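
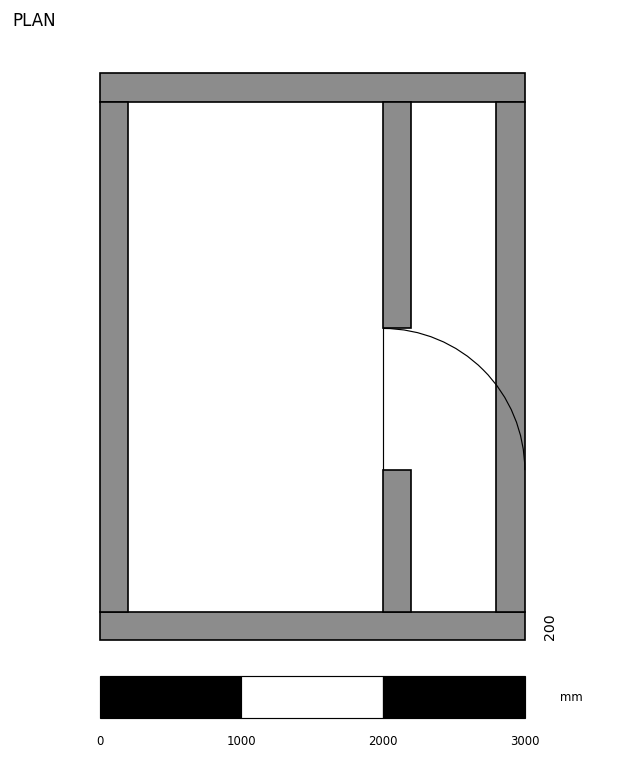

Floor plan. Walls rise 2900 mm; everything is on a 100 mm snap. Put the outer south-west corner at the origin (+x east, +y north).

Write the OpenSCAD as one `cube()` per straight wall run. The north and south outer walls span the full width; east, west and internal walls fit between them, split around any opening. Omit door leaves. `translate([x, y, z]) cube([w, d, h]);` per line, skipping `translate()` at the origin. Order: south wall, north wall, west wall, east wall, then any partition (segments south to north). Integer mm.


cube([3000, 200, 2900]);
translate([0, 3800, 0]) cube([3000, 200, 2900]);
translate([0, 200, 0]) cube([200, 3600, 2900]);
translate([2800, 200, 0]) cube([200, 3600, 2900]);
translate([2000, 200, 0]) cube([200, 1000, 2900]);
translate([2000, 2200, 0]) cube([200, 1600, 2900]);


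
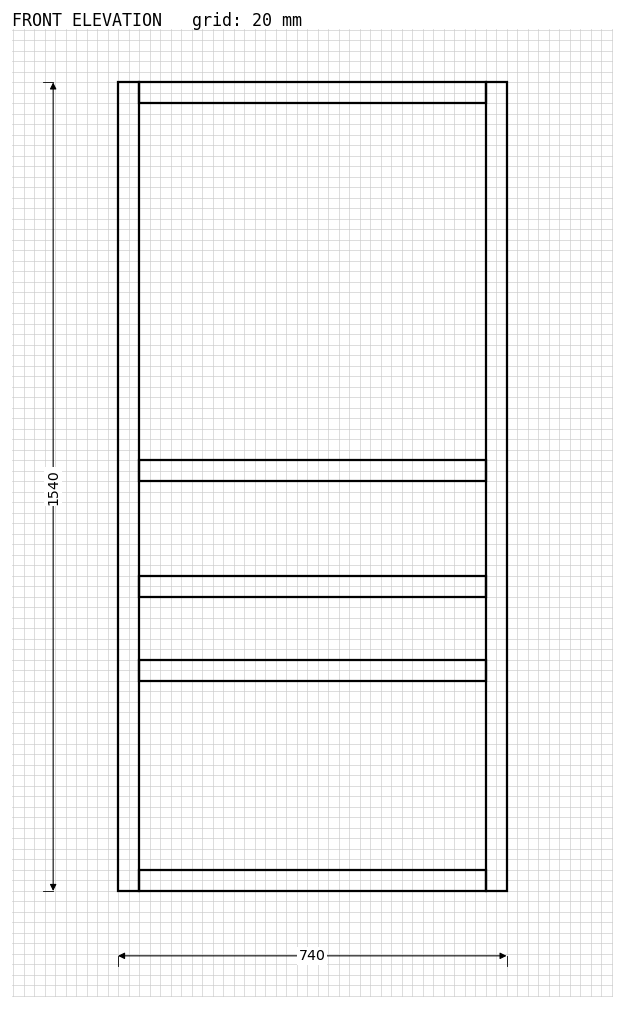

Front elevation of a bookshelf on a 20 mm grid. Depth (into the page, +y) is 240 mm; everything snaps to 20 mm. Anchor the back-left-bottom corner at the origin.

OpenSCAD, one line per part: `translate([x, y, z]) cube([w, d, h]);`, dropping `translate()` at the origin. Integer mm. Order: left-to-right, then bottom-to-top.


cube([40, 240, 1540]);
translate([40, 0, 0]) cube([660, 240, 40]);
translate([40, 0, 400]) cube([660, 240, 40]);
translate([40, 0, 560]) cube([660, 240, 40]);
translate([40, 0, 780]) cube([660, 240, 40]);
translate([40, 0, 1500]) cube([660, 240, 40]);
translate([700, 0, 0]) cube([40, 240, 1540]);


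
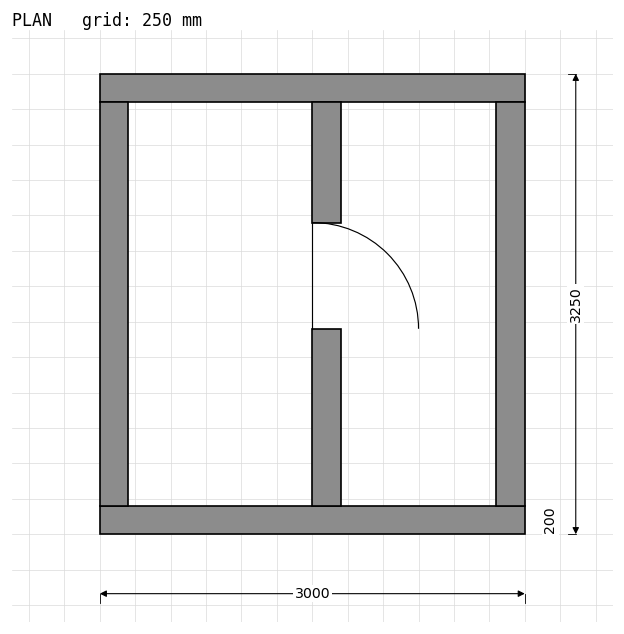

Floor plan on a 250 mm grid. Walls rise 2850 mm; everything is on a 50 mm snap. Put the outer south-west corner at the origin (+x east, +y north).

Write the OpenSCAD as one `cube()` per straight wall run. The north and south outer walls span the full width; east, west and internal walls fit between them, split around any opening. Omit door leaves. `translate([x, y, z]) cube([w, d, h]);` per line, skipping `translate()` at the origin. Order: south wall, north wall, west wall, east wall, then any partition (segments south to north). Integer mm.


cube([3000, 200, 2850]);
translate([0, 3050, 0]) cube([3000, 200, 2850]);
translate([0, 200, 0]) cube([200, 2850, 2850]);
translate([2800, 200, 0]) cube([200, 2850, 2850]);
translate([1500, 200, 0]) cube([200, 1250, 2850]);
translate([1500, 2200, 0]) cube([200, 850, 2850]);


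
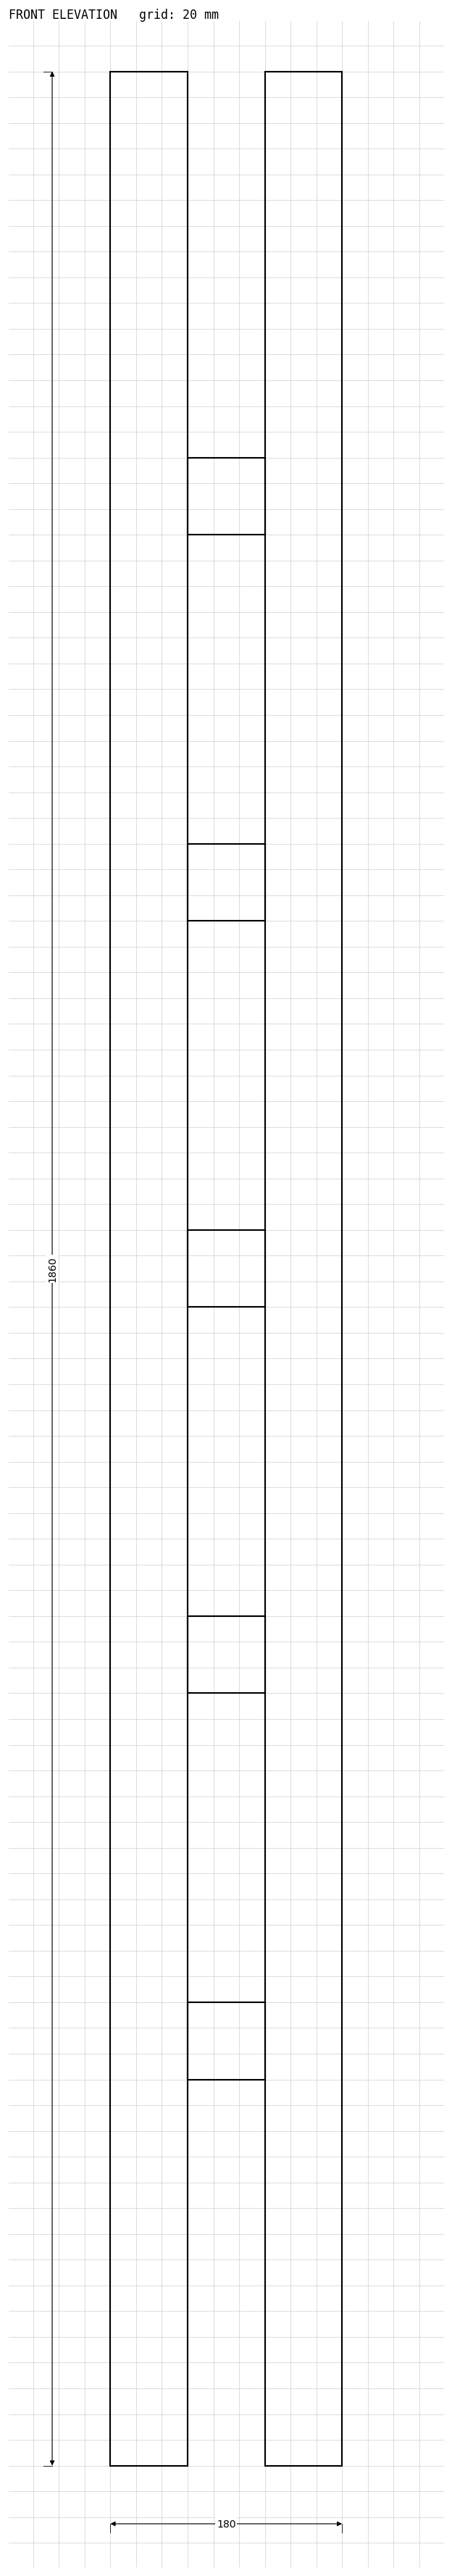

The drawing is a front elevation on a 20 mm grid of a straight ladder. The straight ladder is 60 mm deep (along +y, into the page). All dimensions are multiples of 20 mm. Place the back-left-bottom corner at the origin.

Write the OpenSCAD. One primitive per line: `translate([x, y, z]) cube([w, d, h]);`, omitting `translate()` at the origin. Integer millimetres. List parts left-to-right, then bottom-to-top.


cube([60, 60, 1860]);
translate([60, 0, 300]) cube([60, 60, 60]);
translate([60, 0, 600]) cube([60, 60, 60]);
translate([60, 0, 900]) cube([60, 60, 60]);
translate([60, 0, 1200]) cube([60, 60, 60]);
translate([60, 0, 1500]) cube([60, 60, 60]);
translate([120, 0, 0]) cube([60, 60, 1860]);


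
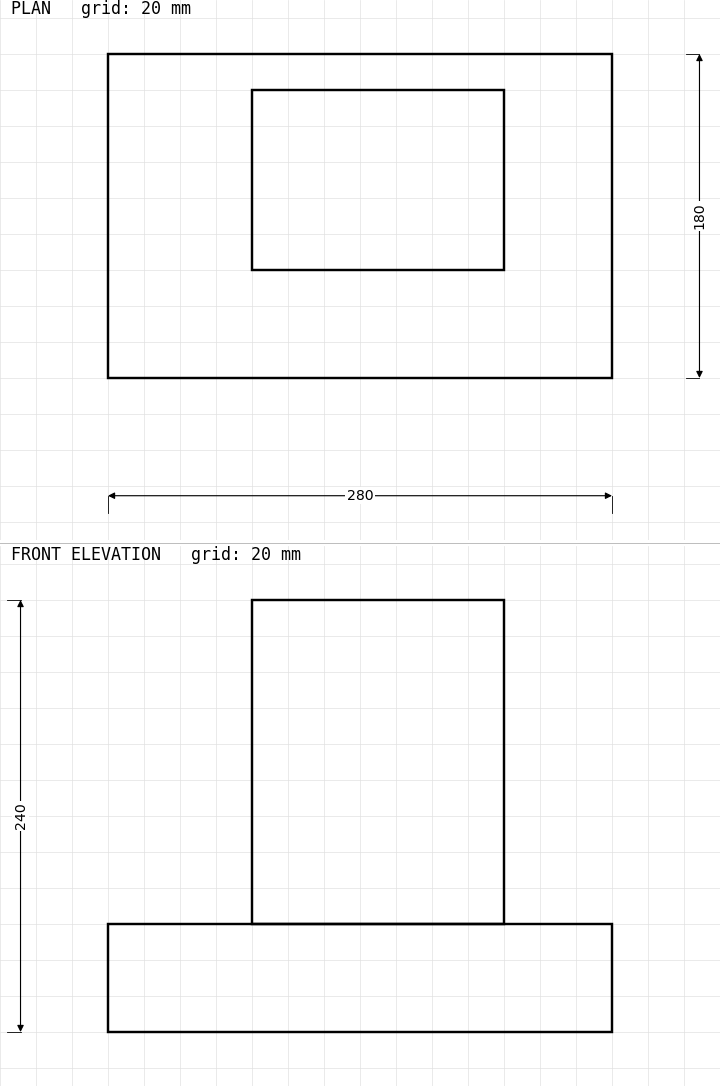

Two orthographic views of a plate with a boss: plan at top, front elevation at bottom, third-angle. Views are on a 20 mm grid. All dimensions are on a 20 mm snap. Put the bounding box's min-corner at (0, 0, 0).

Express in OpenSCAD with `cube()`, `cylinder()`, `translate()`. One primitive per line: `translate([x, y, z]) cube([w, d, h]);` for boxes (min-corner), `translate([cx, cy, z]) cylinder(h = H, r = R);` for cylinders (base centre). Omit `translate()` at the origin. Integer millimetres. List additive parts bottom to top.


cube([280, 180, 60]);
translate([80, 60, 60]) cube([140, 100, 180]);


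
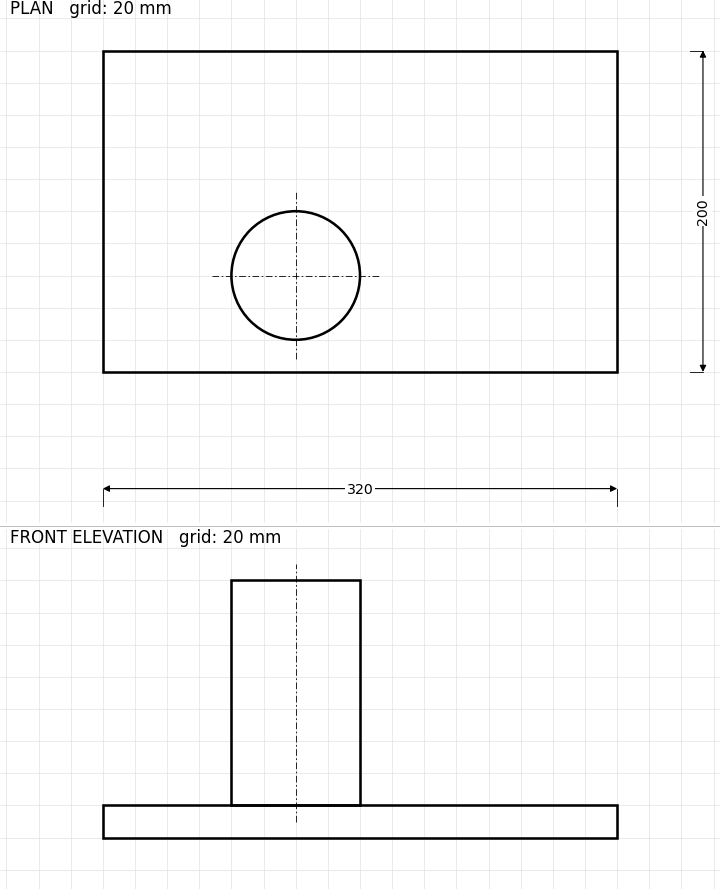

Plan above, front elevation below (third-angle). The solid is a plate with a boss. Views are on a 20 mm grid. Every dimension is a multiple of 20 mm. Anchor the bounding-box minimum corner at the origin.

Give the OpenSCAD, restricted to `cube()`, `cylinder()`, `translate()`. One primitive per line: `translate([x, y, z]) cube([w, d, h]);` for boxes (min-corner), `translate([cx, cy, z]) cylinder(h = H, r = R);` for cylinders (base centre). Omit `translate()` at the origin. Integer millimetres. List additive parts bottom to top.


cube([320, 200, 20]);
translate([120, 60, 20]) cylinder(h = 140, r = 40);


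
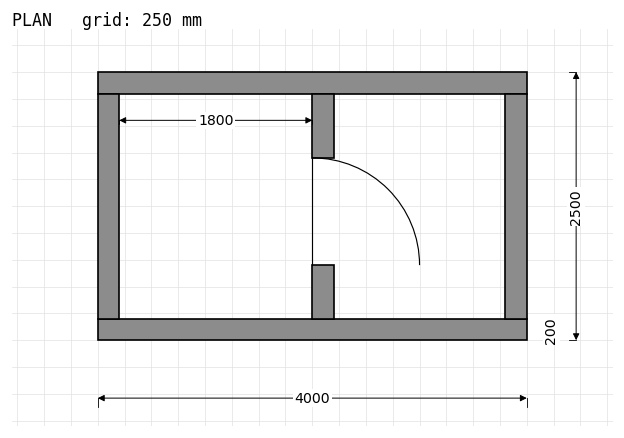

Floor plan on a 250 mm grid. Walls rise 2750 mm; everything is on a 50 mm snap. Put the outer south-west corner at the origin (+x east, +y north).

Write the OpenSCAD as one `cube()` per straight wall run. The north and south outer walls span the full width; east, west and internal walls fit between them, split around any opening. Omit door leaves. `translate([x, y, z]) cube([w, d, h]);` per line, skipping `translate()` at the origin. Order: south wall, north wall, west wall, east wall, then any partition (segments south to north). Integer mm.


cube([4000, 200, 2750]);
translate([0, 2300, 0]) cube([4000, 200, 2750]);
translate([0, 200, 0]) cube([200, 2100, 2750]);
translate([3800, 200, 0]) cube([200, 2100, 2750]);
translate([2000, 200, 0]) cube([200, 500, 2750]);
translate([2000, 1700, 0]) cube([200, 600, 2750]);


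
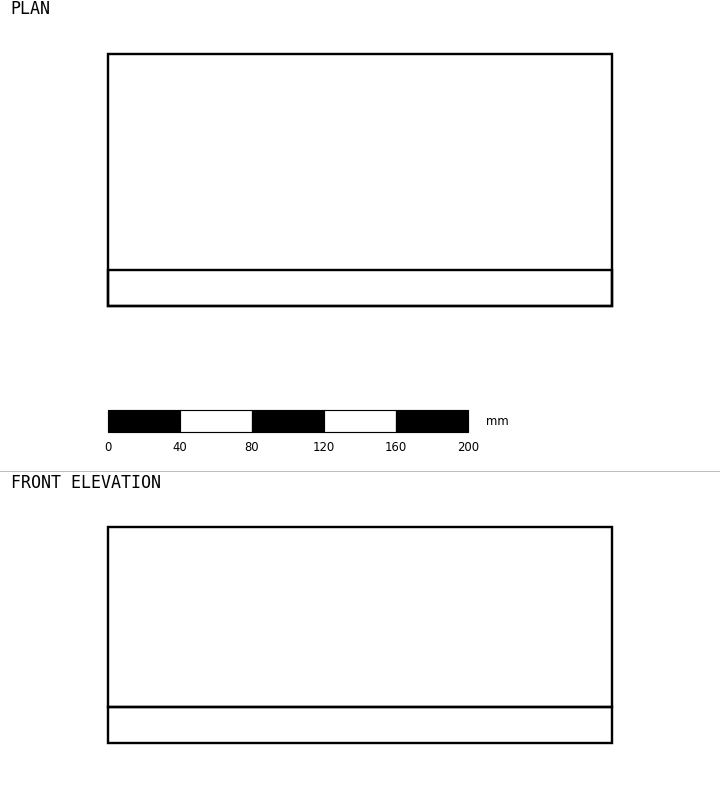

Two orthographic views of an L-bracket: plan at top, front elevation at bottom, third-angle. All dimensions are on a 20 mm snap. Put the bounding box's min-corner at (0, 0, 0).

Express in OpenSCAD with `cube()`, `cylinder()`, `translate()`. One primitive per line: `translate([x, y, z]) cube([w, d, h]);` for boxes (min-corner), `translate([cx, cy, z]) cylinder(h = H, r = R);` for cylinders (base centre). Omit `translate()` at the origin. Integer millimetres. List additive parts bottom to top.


cube([280, 140, 20]);
translate([0, 0, 20]) cube([280, 20, 100]);


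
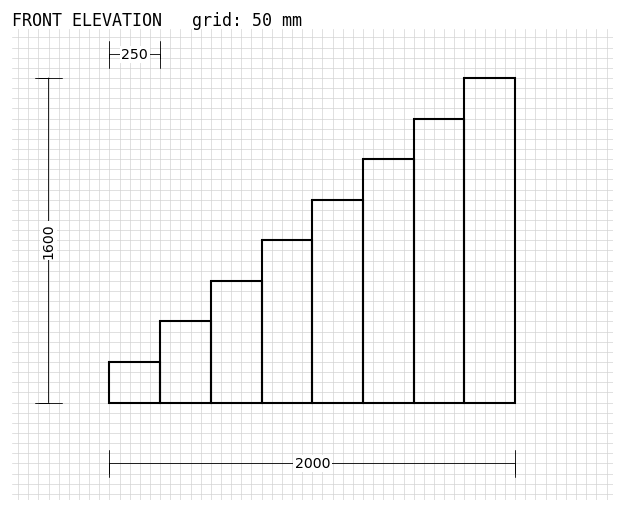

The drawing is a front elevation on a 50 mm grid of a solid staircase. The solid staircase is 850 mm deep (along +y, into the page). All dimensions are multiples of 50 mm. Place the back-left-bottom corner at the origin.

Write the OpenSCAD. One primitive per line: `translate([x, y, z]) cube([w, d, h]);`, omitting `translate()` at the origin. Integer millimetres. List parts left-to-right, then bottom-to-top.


cube([250, 850, 200]);
translate([250, 0, 0]) cube([250, 850, 400]);
translate([500, 0, 0]) cube([250, 850, 600]);
translate([750, 0, 0]) cube([250, 850, 800]);
translate([1000, 0, 0]) cube([250, 850, 1000]);
translate([1250, 0, 0]) cube([250, 850, 1200]);
translate([1500, 0, 0]) cube([250, 850, 1400]);
translate([1750, 0, 0]) cube([250, 850, 1600]);


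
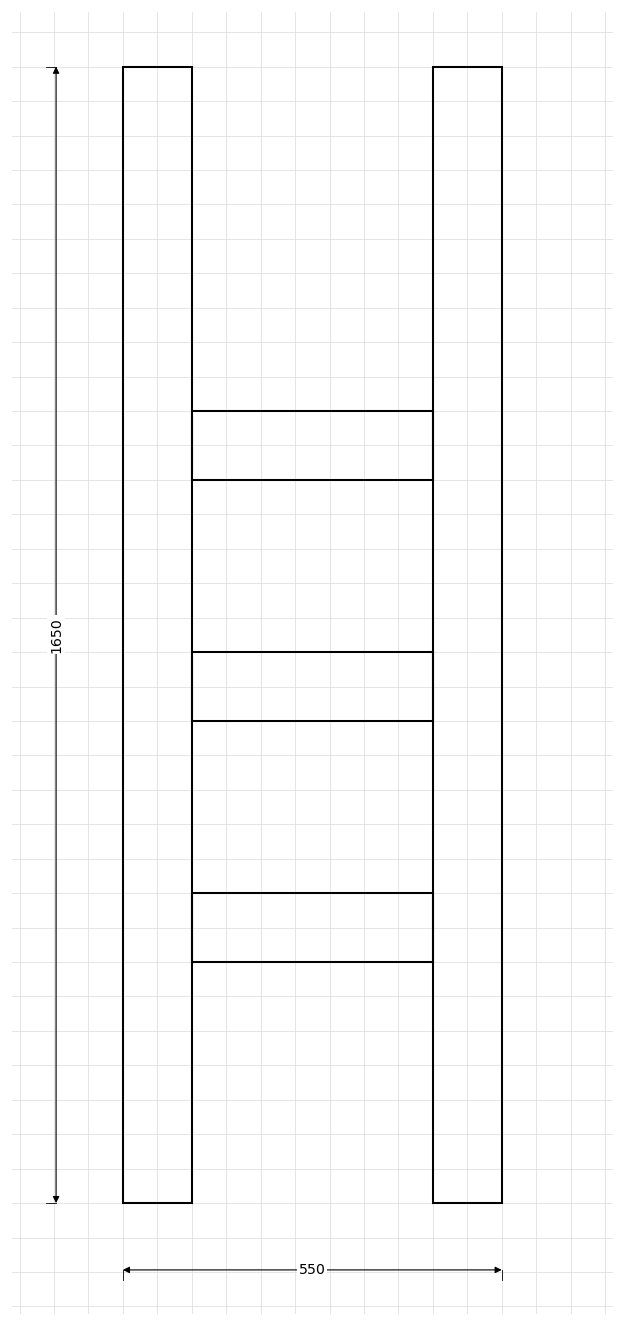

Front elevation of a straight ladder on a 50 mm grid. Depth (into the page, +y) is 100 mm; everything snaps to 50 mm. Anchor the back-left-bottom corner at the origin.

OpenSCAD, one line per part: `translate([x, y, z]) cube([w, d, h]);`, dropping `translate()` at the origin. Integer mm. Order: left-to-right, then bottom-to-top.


cube([100, 100, 1650]);
translate([100, 0, 350]) cube([350, 100, 100]);
translate([100, 0, 700]) cube([350, 100, 100]);
translate([100, 0, 1050]) cube([350, 100, 100]);
translate([450, 0, 0]) cube([100, 100, 1650]);


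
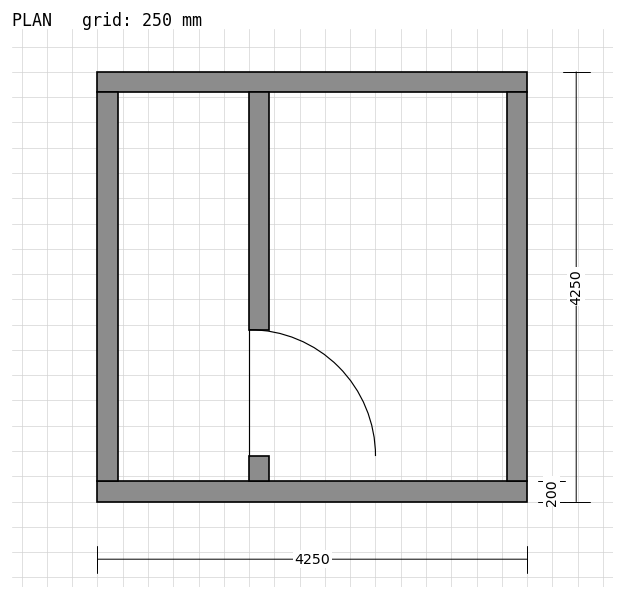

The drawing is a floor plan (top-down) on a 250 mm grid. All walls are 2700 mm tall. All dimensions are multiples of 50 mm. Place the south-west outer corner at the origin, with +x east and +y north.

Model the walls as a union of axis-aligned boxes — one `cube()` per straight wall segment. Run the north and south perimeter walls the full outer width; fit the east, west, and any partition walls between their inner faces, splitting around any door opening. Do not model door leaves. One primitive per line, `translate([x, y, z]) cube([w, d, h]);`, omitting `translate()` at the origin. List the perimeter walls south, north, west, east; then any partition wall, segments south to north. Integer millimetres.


cube([4250, 200, 2700]);
translate([0, 4050, 0]) cube([4250, 200, 2700]);
translate([0, 200, 0]) cube([200, 3850, 2700]);
translate([4050, 200, 0]) cube([200, 3850, 2700]);
translate([1500, 200, 0]) cube([200, 250, 2700]);
translate([1500, 1700, 0]) cube([200, 2350, 2700]);


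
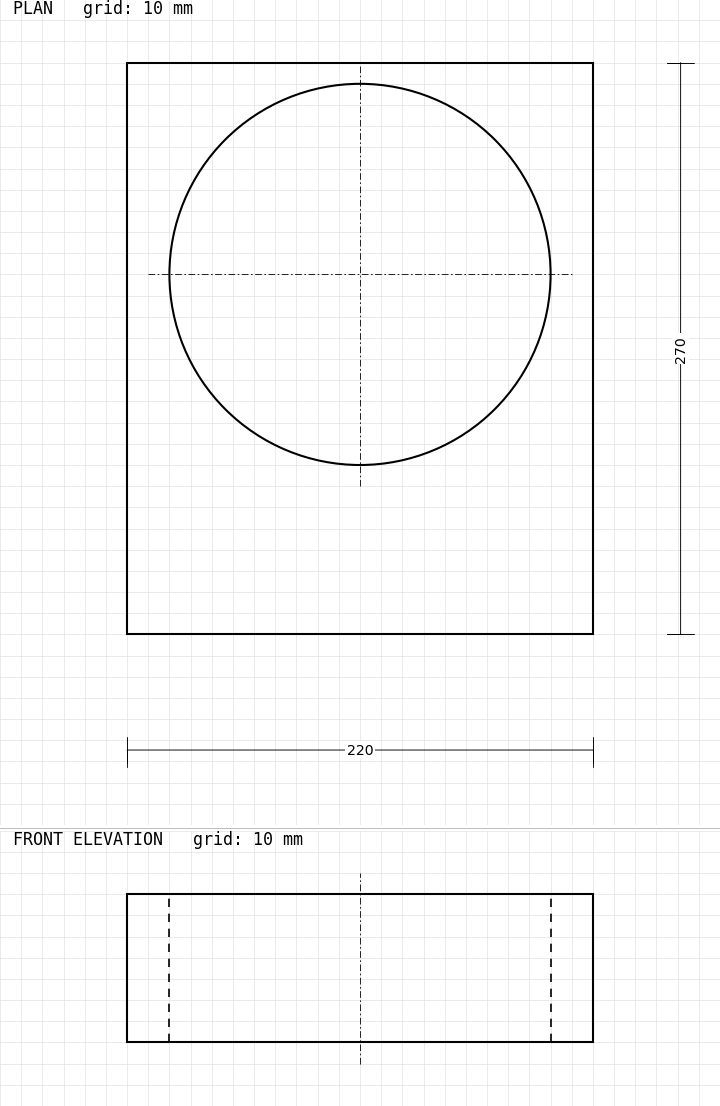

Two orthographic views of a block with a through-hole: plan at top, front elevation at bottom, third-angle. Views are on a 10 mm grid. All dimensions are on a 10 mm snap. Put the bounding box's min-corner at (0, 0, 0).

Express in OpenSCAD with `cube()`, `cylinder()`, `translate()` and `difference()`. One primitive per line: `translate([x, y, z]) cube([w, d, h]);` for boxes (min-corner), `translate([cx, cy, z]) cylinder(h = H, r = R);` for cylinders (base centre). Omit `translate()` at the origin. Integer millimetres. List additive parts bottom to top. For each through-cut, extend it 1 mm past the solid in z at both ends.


difference() {
  cube([220, 270, 70]);
  translate([110, 170, -1]) cylinder(h = 72, r = 90);
}


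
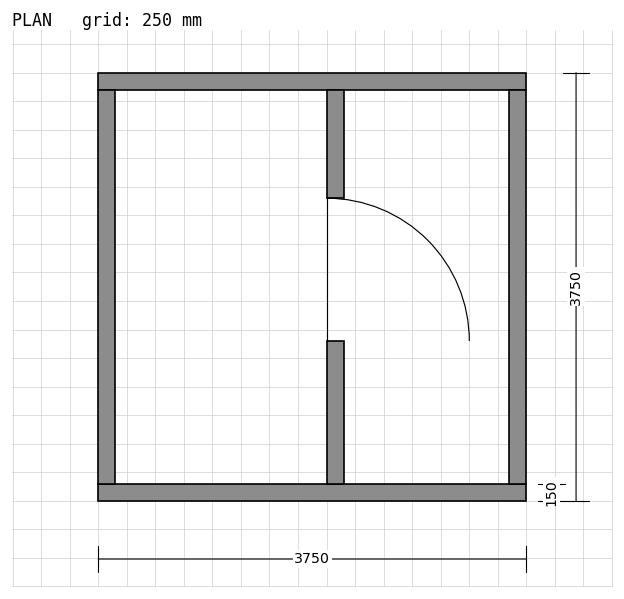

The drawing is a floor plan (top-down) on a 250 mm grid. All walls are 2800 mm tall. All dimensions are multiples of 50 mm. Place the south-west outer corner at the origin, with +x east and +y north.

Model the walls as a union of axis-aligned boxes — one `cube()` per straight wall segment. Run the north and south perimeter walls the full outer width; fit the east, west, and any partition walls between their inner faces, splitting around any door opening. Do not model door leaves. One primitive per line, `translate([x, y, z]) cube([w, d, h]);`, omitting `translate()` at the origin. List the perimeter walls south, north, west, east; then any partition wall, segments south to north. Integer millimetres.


cube([3750, 150, 2800]);
translate([0, 3600, 0]) cube([3750, 150, 2800]);
translate([0, 150, 0]) cube([150, 3450, 2800]);
translate([3600, 150, 0]) cube([150, 3450, 2800]);
translate([2000, 150, 0]) cube([150, 1250, 2800]);
translate([2000, 2650, 0]) cube([150, 950, 2800]);


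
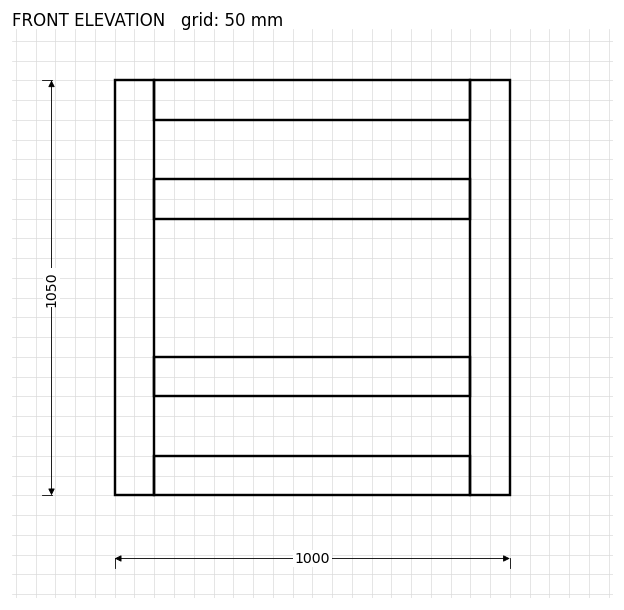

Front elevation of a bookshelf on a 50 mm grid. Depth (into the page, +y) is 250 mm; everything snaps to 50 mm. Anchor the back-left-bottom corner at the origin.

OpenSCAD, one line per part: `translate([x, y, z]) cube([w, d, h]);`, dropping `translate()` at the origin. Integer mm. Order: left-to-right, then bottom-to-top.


cube([100, 250, 1050]);
translate([100, 0, 0]) cube([800, 250, 100]);
translate([100, 0, 250]) cube([800, 250, 100]);
translate([100, 0, 700]) cube([800, 250, 100]);
translate([100, 0, 950]) cube([800, 250, 100]);
translate([900, 0, 0]) cube([100, 250, 1050]);


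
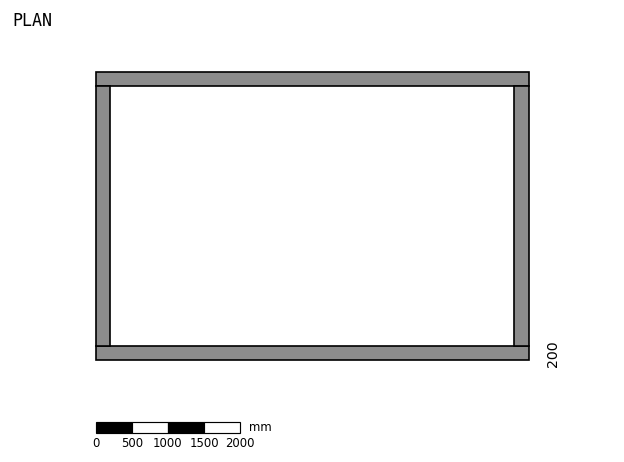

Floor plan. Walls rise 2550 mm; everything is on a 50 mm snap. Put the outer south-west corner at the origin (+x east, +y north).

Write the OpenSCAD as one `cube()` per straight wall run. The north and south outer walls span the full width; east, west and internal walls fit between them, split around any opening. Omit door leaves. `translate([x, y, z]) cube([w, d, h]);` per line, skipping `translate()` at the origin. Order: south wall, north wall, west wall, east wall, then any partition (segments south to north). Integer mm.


cube([6000, 200, 2550]);
translate([0, 3800, 0]) cube([6000, 200, 2550]);
translate([0, 200, 0]) cube([200, 3600, 2550]);
translate([5800, 200, 0]) cube([200, 3600, 2550]);


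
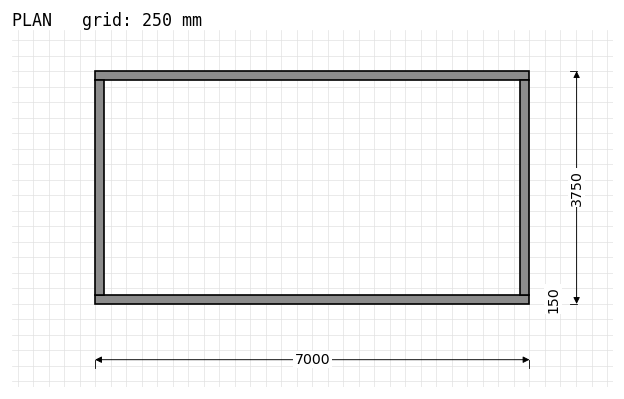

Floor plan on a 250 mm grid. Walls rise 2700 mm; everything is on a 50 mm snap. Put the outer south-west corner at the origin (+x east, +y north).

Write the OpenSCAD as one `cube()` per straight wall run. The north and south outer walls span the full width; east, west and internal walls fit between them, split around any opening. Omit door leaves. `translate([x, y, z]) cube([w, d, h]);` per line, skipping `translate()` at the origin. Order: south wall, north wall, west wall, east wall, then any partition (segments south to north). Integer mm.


cube([7000, 150, 2700]);
translate([0, 3600, 0]) cube([7000, 150, 2700]);
translate([0, 150, 0]) cube([150, 3450, 2700]);
translate([6850, 150, 0]) cube([150, 3450, 2700]);


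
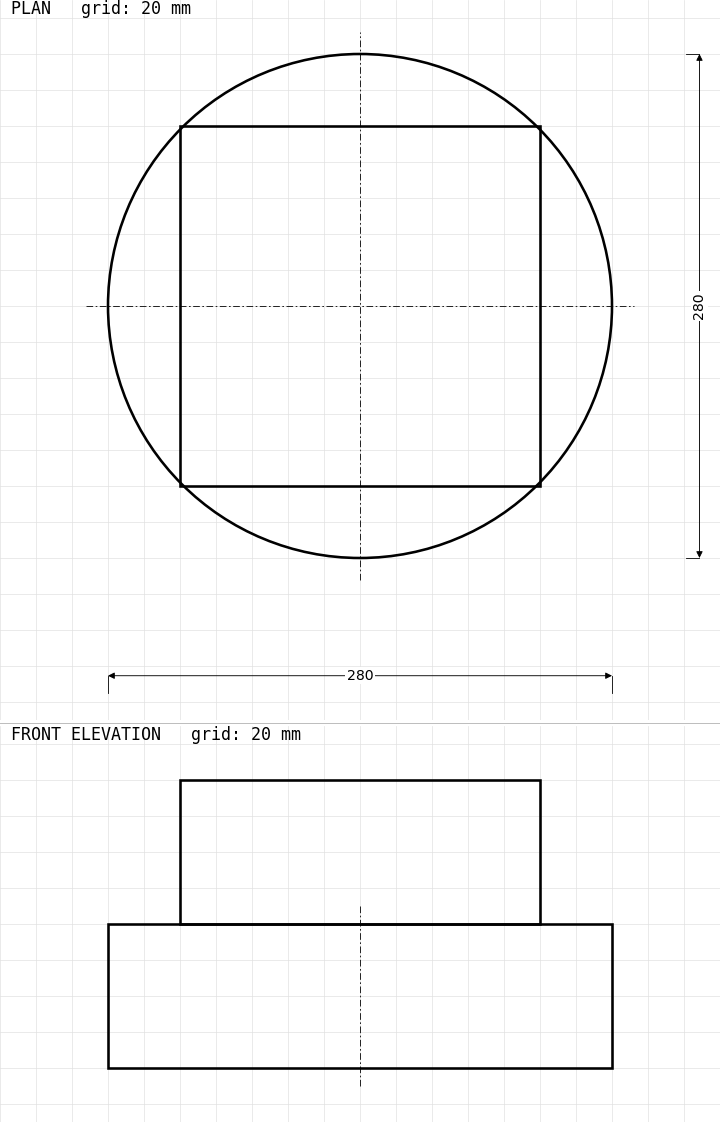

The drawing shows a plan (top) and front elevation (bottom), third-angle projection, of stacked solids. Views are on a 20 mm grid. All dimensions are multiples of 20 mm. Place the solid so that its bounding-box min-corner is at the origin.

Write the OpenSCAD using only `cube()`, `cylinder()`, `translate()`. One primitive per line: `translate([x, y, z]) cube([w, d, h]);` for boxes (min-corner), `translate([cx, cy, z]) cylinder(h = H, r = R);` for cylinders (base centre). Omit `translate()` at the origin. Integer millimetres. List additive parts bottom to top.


translate([140, 140, 0]) cylinder(h = 80, r = 140);
translate([40, 40, 80]) cube([200, 200, 80]);


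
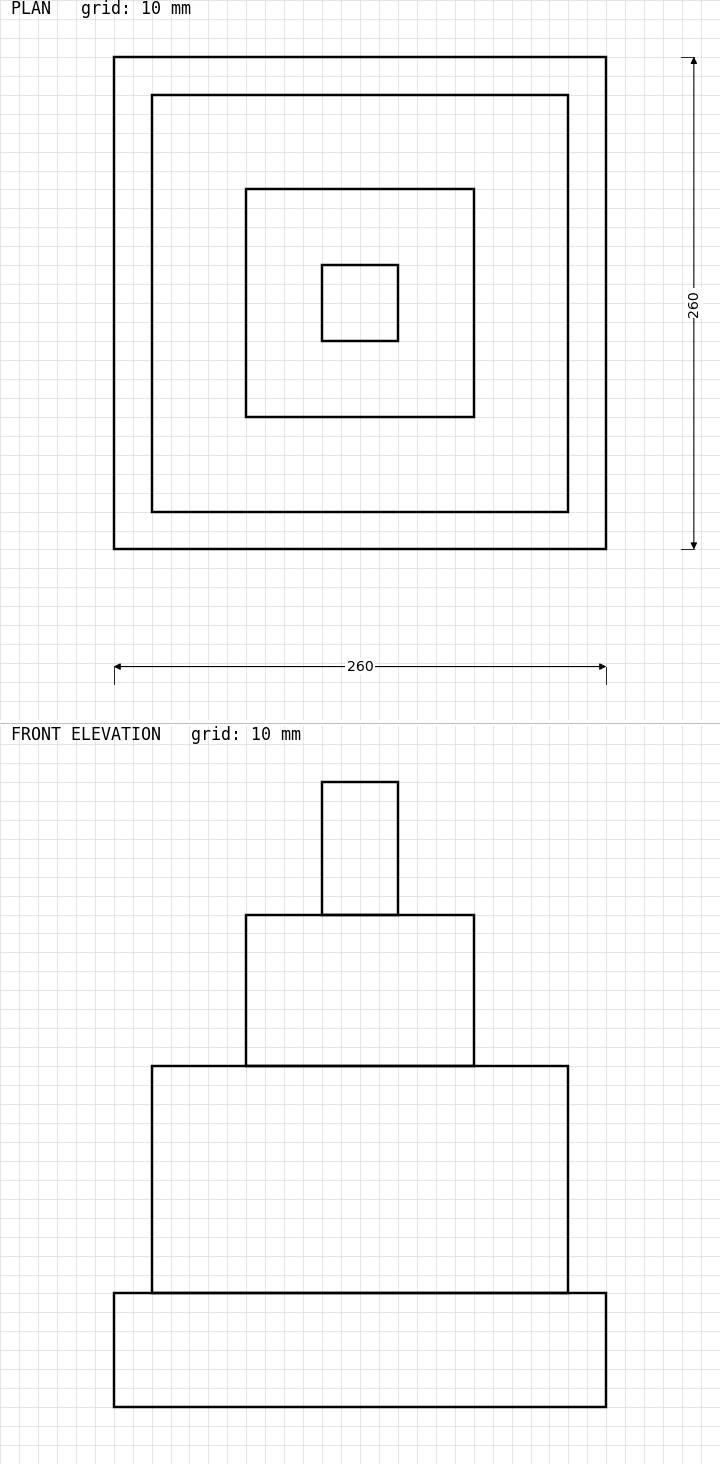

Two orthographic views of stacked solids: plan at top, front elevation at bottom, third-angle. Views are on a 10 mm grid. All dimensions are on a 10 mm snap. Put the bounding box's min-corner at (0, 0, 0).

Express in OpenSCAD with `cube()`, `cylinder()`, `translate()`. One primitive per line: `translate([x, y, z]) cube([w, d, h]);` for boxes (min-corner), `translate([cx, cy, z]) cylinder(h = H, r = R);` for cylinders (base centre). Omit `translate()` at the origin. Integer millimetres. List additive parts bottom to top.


cube([260, 260, 60]);
translate([20, 20, 60]) cube([220, 220, 120]);
translate([70, 70, 180]) cube([120, 120, 80]);
translate([110, 110, 260]) cube([40, 40, 70]);


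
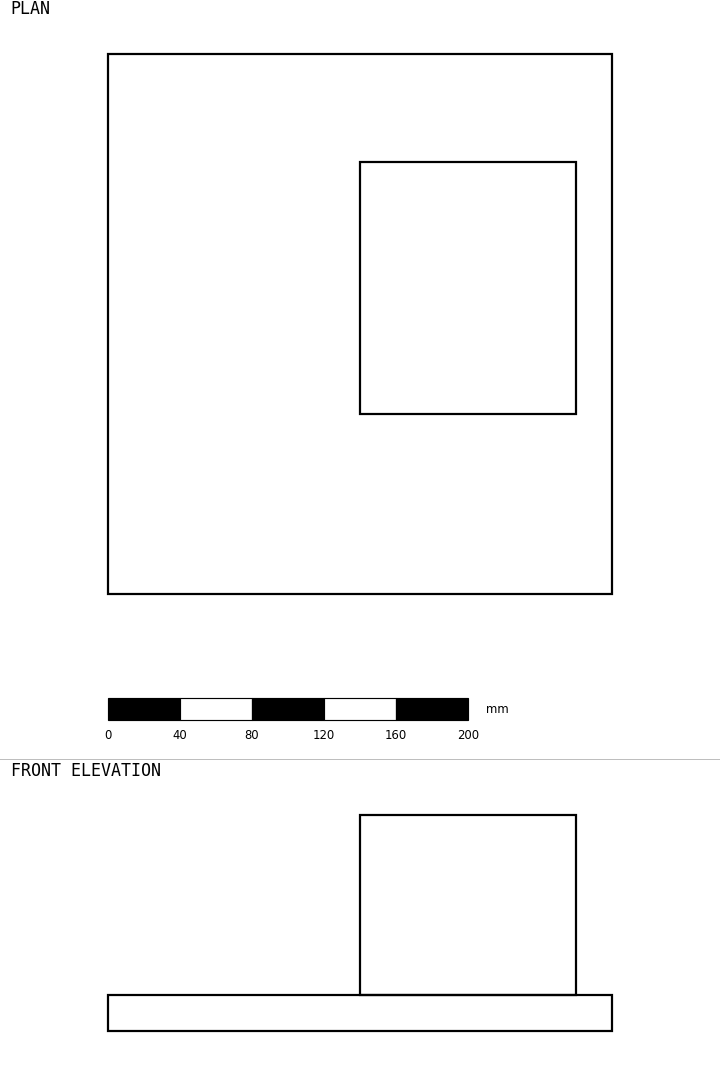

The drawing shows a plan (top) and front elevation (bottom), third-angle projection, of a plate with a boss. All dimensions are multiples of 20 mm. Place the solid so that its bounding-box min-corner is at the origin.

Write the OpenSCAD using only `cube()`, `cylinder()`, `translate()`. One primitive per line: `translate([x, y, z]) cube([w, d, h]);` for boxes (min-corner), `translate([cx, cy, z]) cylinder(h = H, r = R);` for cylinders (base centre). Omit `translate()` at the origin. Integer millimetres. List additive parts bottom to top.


cube([280, 300, 20]);
translate([140, 100, 20]) cube([120, 140, 100]);


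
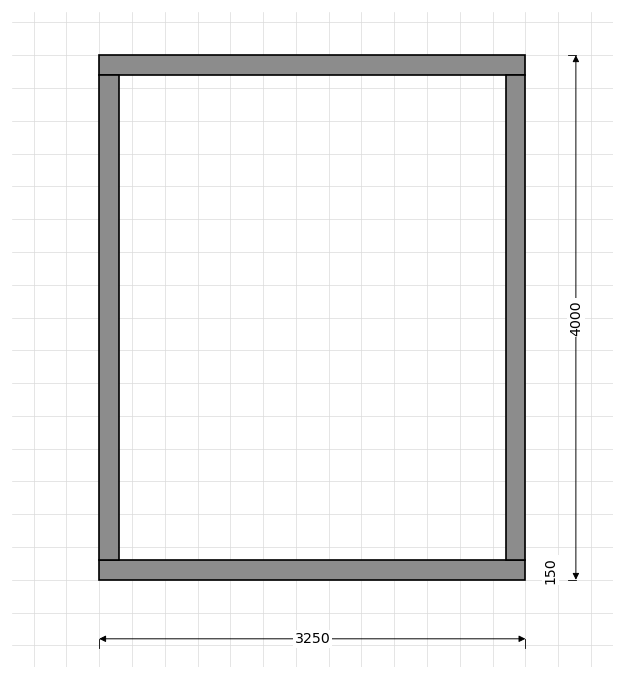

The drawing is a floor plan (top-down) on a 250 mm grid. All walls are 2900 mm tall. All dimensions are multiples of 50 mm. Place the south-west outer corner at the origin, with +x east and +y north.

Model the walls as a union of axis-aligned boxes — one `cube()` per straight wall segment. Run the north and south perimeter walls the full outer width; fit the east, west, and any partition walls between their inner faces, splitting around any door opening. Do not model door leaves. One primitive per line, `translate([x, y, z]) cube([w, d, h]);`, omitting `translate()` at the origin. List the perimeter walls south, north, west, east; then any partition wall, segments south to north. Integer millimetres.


cube([3250, 150, 2900]);
translate([0, 3850, 0]) cube([3250, 150, 2900]);
translate([0, 150, 0]) cube([150, 3700, 2900]);
translate([3100, 150, 0]) cube([150, 3700, 2900]);


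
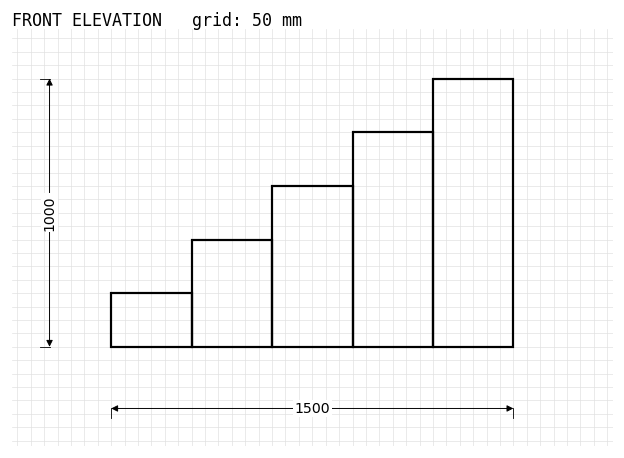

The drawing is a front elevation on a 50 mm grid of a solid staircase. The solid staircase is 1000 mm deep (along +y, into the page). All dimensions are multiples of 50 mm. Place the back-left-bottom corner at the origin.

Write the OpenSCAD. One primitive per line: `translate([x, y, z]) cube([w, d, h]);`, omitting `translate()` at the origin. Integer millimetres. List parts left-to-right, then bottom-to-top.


cube([300, 1000, 200]);
translate([300, 0, 0]) cube([300, 1000, 400]);
translate([600, 0, 0]) cube([300, 1000, 600]);
translate([900, 0, 0]) cube([300, 1000, 800]);
translate([1200, 0, 0]) cube([300, 1000, 1000]);


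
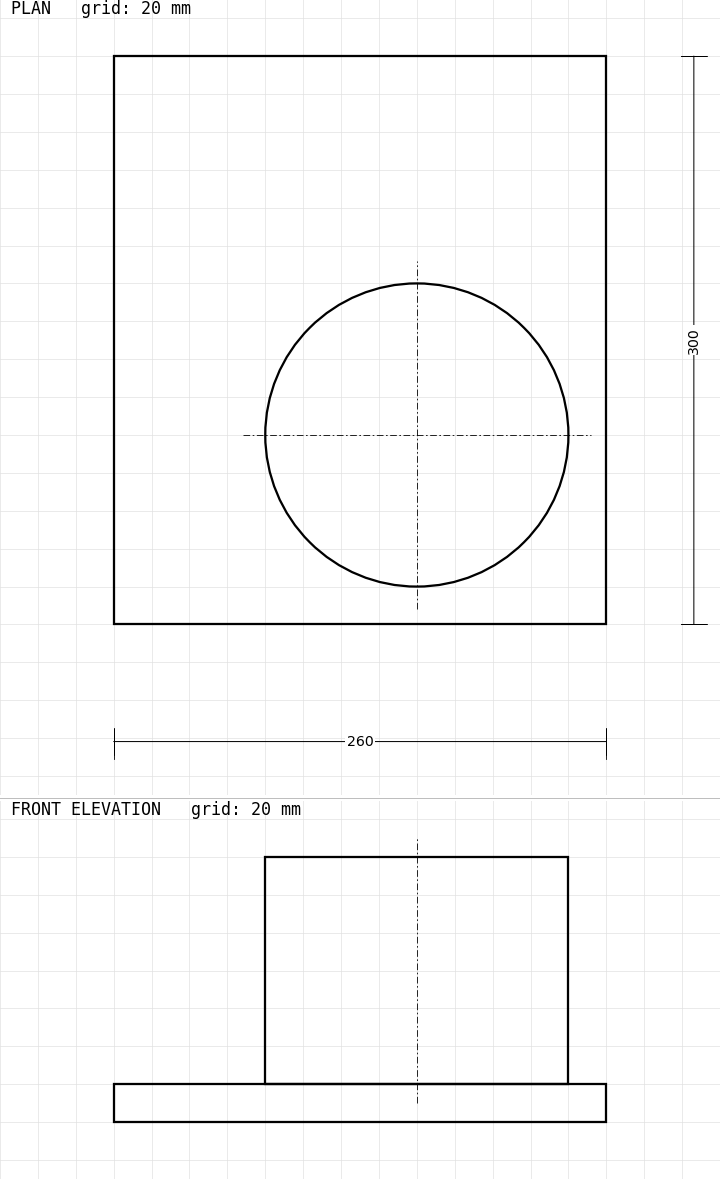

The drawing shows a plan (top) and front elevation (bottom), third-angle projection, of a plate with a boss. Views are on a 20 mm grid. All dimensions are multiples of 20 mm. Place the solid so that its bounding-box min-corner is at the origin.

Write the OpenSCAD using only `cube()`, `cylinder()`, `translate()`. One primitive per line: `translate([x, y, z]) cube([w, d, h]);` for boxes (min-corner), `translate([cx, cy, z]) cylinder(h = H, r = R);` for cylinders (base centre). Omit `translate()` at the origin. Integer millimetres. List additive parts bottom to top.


cube([260, 300, 20]);
translate([160, 100, 20]) cylinder(h = 120, r = 80);


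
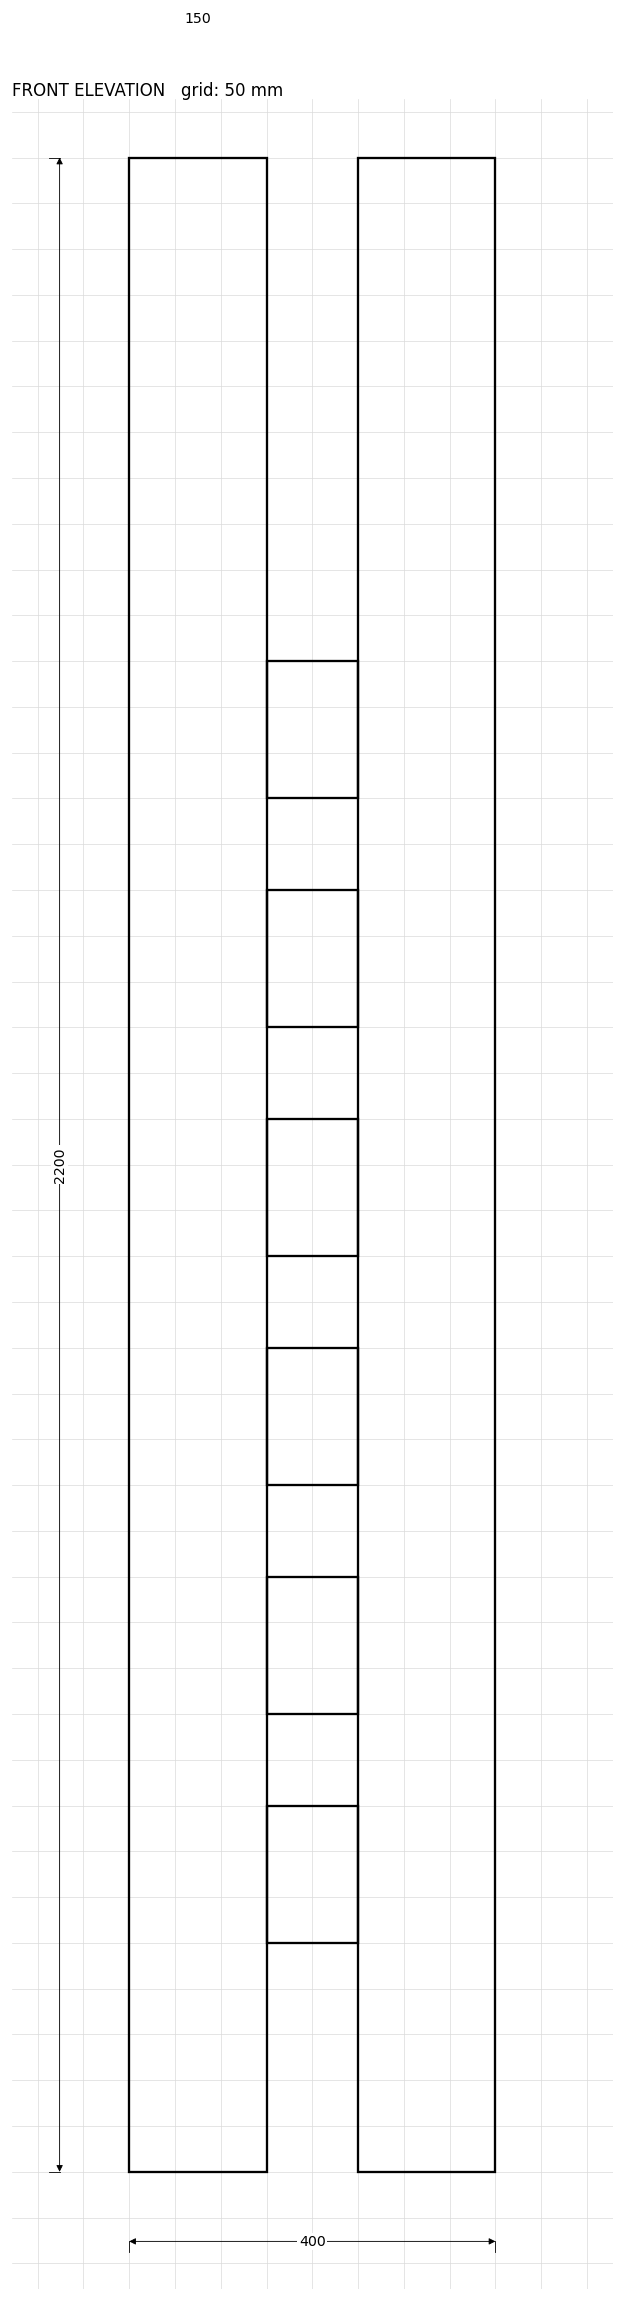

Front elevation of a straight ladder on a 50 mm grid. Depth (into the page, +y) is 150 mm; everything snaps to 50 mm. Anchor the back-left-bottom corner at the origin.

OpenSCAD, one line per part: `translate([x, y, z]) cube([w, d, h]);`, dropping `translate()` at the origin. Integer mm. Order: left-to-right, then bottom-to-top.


cube([150, 150, 2200]);
translate([150, 0, 250]) cube([100, 150, 150]);
translate([150, 0, 500]) cube([100, 150, 150]);
translate([150, 0, 750]) cube([100, 150, 150]);
translate([150, 0, 1000]) cube([100, 150, 150]);
translate([150, 0, 1250]) cube([100, 150, 150]);
translate([150, 0, 1500]) cube([100, 150, 150]);
translate([250, 0, 0]) cube([150, 150, 2200]);


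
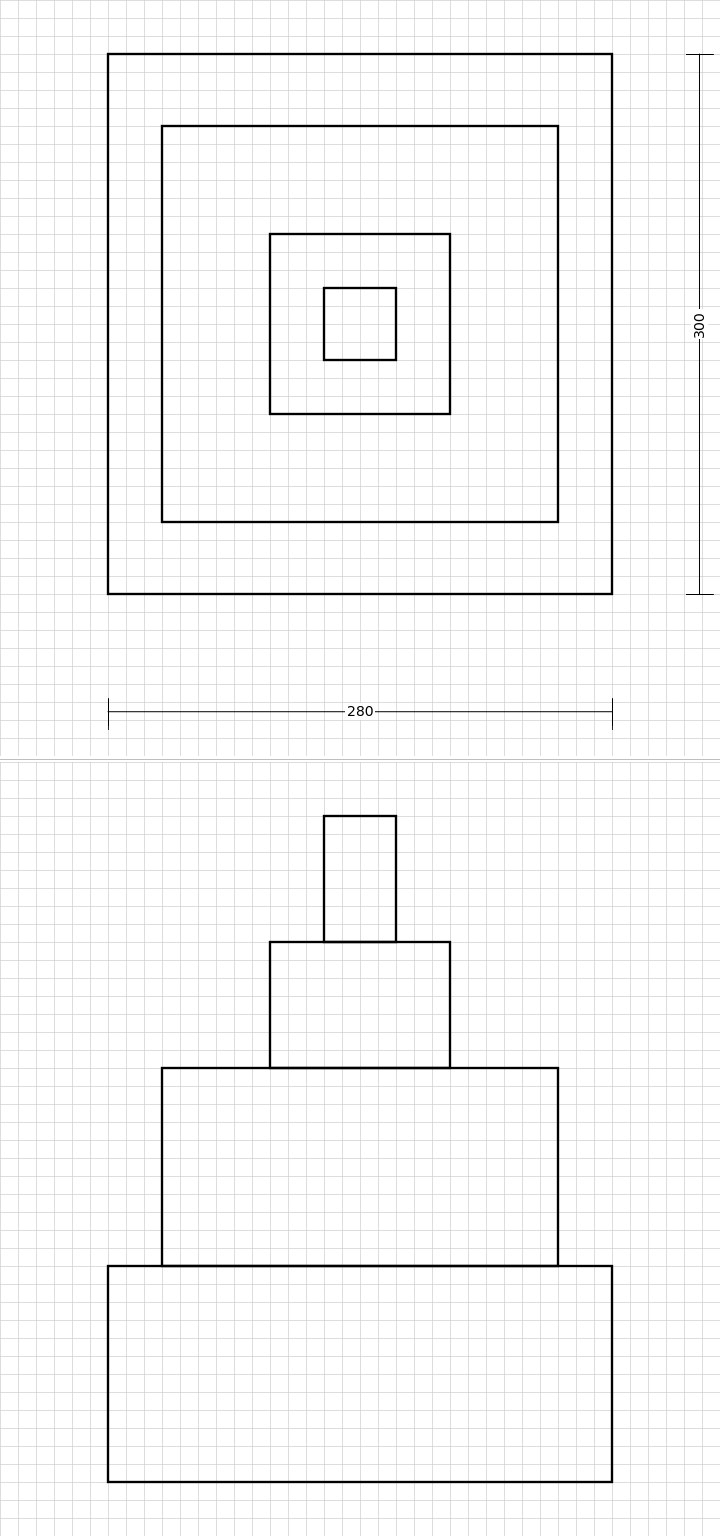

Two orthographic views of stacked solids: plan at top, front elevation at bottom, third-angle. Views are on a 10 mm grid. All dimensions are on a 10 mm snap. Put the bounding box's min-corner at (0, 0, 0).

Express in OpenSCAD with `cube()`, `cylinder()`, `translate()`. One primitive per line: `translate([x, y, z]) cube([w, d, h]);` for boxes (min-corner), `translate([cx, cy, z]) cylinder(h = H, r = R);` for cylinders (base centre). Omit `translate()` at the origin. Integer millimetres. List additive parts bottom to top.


cube([280, 300, 120]);
translate([30, 40, 120]) cube([220, 220, 110]);
translate([90, 100, 230]) cube([100, 100, 70]);
translate([120, 130, 300]) cube([40, 40, 70]);


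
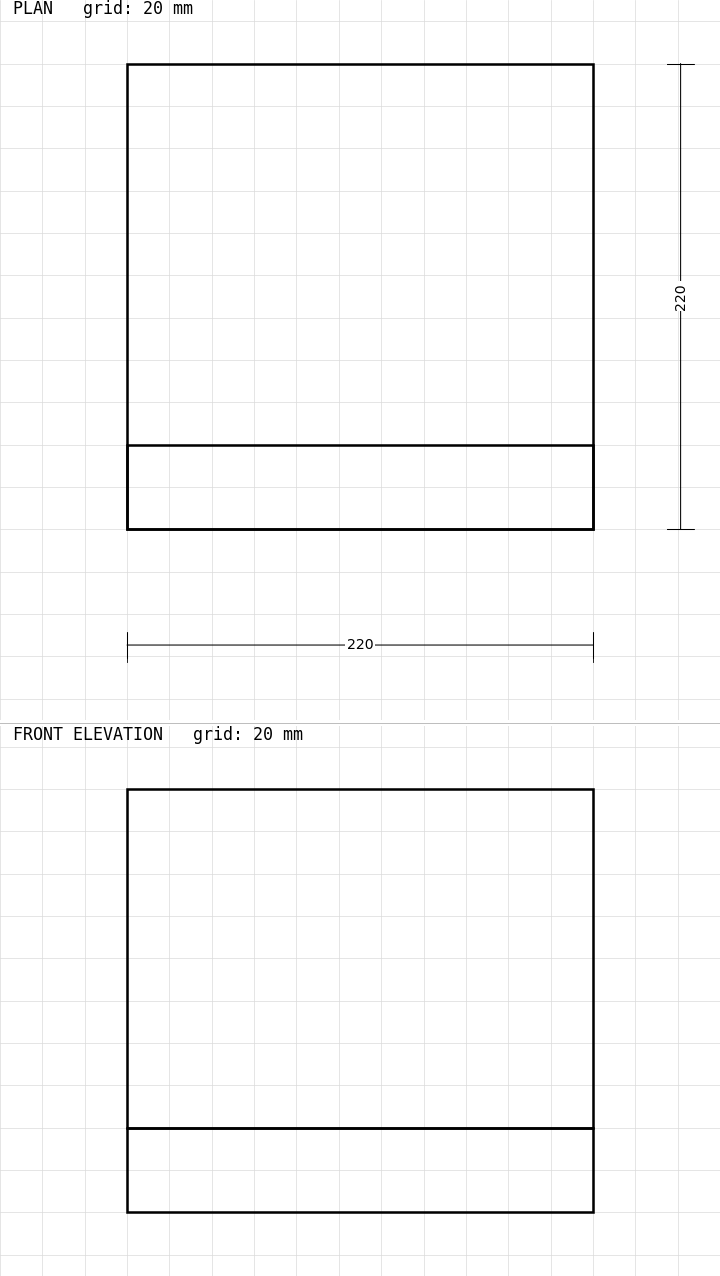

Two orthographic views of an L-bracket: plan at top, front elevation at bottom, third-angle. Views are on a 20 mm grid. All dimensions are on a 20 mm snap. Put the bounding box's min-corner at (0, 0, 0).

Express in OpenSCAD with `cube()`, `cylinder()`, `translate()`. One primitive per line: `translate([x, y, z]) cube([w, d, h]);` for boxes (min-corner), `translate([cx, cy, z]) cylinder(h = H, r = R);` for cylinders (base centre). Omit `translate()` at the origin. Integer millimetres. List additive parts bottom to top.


cube([220, 220, 40]);
translate([0, 0, 40]) cube([220, 40, 160]);


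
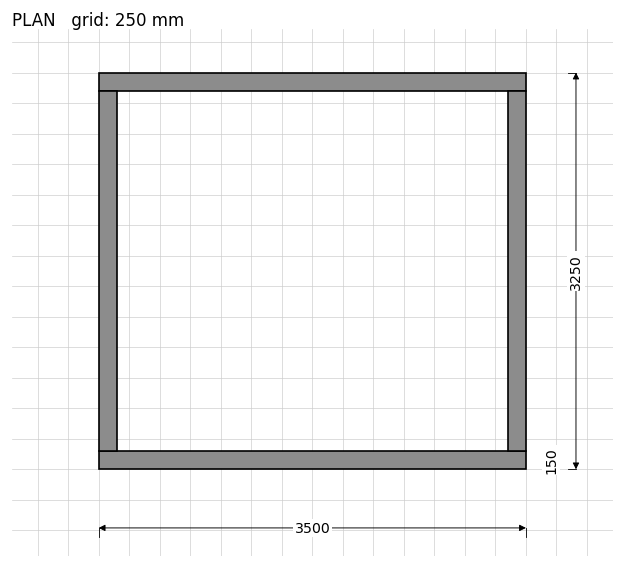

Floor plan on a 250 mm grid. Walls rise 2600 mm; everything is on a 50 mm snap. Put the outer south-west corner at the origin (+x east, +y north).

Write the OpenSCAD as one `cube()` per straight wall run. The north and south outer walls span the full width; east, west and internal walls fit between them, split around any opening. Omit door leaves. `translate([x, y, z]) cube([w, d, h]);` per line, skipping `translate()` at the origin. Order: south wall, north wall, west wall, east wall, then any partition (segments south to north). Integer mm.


cube([3500, 150, 2600]);
translate([0, 3100, 0]) cube([3500, 150, 2600]);
translate([0, 150, 0]) cube([150, 2950, 2600]);
translate([3350, 150, 0]) cube([150, 2950, 2600]);


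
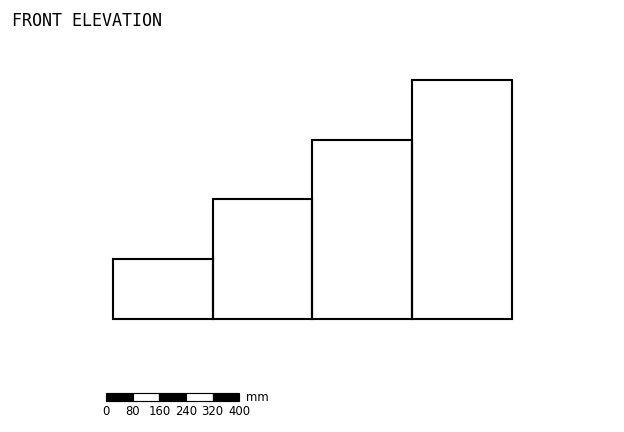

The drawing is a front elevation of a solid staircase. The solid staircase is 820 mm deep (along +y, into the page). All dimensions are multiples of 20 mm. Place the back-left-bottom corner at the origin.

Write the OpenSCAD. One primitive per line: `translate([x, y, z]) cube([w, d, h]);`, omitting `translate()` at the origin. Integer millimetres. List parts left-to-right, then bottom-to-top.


cube([300, 820, 180]);
translate([300, 0, 0]) cube([300, 820, 360]);
translate([600, 0, 0]) cube([300, 820, 540]);
translate([900, 0, 0]) cube([300, 820, 720]);


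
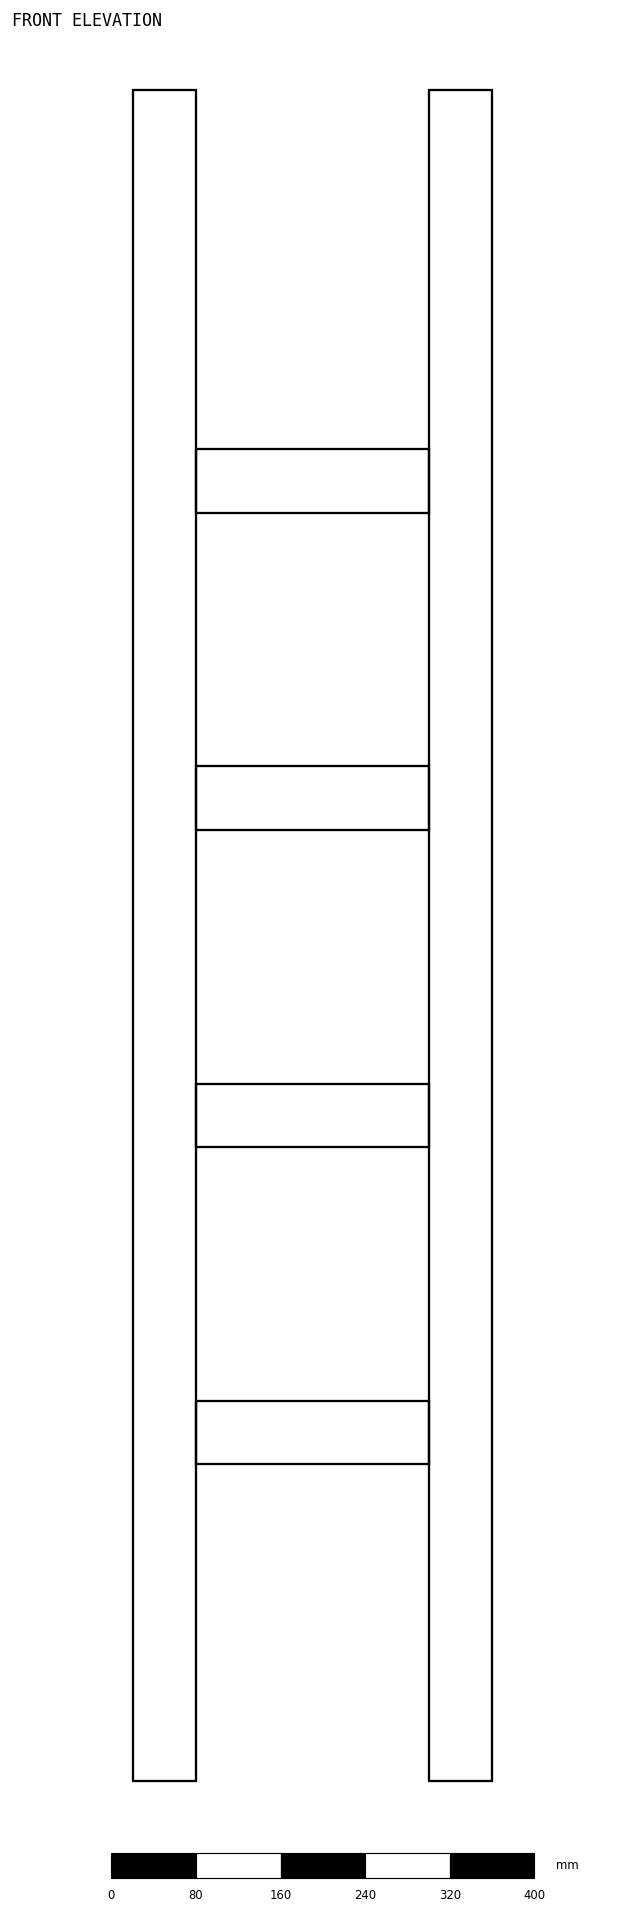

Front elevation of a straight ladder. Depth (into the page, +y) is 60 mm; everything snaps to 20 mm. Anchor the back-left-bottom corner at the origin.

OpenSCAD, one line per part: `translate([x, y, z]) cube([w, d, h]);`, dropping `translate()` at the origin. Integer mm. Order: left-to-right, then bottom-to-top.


cube([60, 60, 1600]);
translate([60, 0, 300]) cube([220, 60, 60]);
translate([60, 0, 600]) cube([220, 60, 60]);
translate([60, 0, 900]) cube([220, 60, 60]);
translate([60, 0, 1200]) cube([220, 60, 60]);
translate([280, 0, 0]) cube([60, 60, 1600]);


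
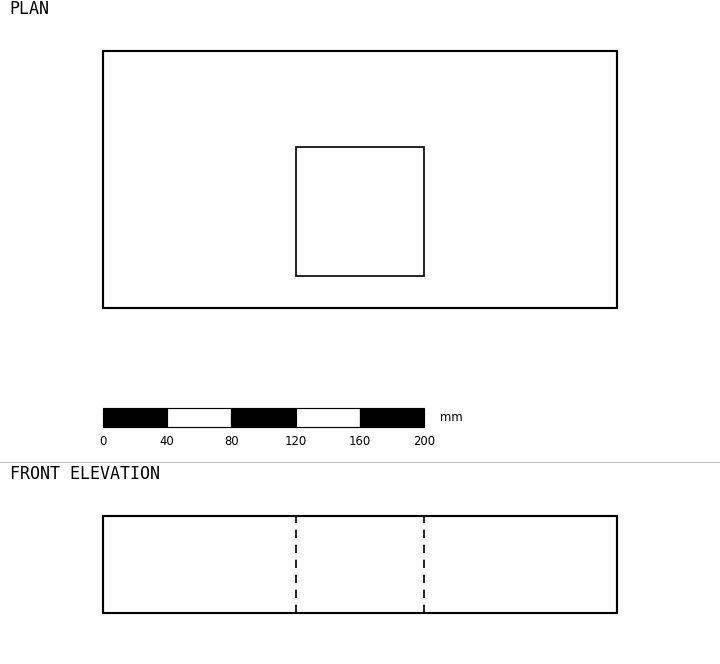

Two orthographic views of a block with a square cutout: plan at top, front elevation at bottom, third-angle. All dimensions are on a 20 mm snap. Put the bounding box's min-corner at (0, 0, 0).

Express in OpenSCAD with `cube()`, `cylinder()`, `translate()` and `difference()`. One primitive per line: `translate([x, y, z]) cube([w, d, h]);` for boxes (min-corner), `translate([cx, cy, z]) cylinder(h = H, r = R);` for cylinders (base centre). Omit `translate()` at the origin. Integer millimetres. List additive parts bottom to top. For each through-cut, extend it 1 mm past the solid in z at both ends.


difference() {
  cube([320, 160, 60]);
  translate([120, 20, -1]) cube([80, 80, 62]);
}


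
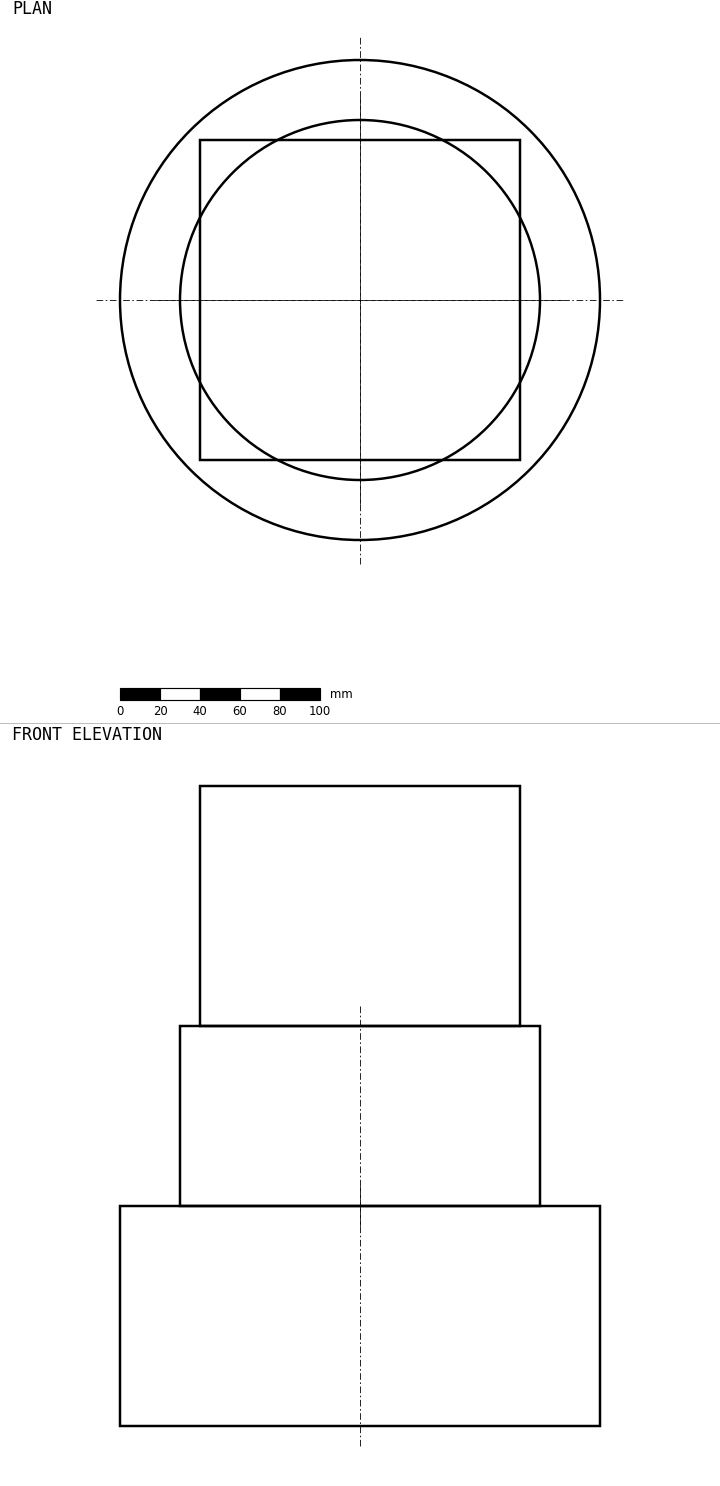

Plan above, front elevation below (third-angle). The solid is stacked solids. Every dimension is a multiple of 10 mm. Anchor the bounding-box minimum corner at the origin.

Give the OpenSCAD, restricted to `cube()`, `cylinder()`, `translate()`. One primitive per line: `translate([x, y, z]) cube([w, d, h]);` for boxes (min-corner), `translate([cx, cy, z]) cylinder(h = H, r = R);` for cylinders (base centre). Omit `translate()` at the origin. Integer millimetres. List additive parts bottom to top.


translate([120, 120, 0]) cylinder(h = 110, r = 120);
translate([120, 120, 110]) cylinder(h = 90, r = 90);
translate([40, 40, 200]) cube([160, 160, 120]);


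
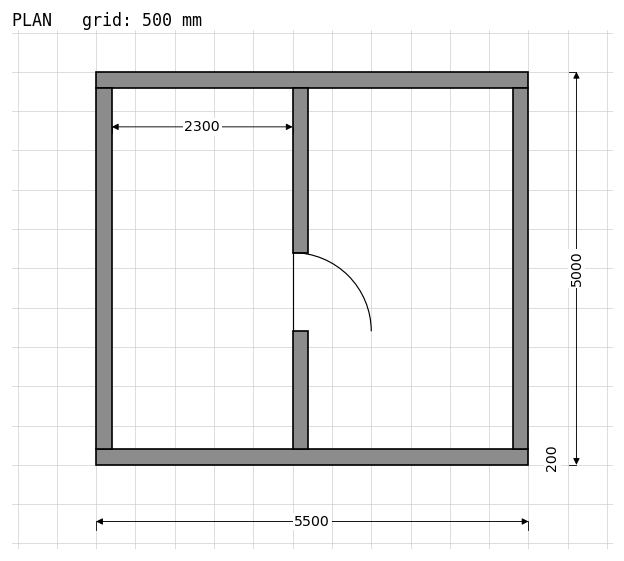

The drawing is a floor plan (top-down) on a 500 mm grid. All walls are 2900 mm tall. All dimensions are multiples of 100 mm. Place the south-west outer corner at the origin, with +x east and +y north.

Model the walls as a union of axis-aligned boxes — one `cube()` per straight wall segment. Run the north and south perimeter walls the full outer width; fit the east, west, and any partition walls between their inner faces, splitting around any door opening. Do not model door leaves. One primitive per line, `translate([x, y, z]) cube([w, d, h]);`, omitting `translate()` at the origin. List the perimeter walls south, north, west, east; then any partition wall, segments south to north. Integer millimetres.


cube([5500, 200, 2900]);
translate([0, 4800, 0]) cube([5500, 200, 2900]);
translate([0, 200, 0]) cube([200, 4600, 2900]);
translate([5300, 200, 0]) cube([200, 4600, 2900]);
translate([2500, 200, 0]) cube([200, 1500, 2900]);
translate([2500, 2700, 0]) cube([200, 2100, 2900]);


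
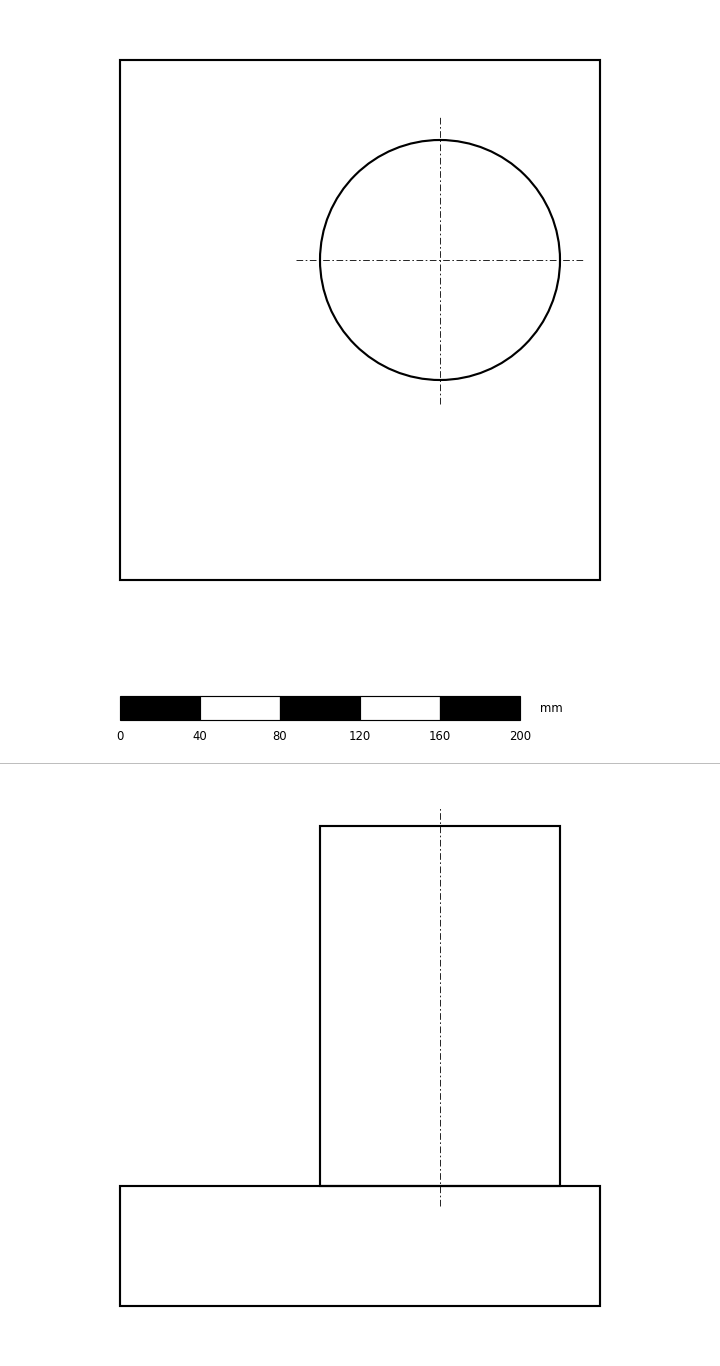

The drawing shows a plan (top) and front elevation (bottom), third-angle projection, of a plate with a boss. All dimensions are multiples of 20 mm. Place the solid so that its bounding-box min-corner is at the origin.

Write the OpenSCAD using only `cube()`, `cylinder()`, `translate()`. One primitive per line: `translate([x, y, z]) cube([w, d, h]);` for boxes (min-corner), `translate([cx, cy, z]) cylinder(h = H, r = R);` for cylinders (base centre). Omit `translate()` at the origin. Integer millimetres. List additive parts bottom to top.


cube([240, 260, 60]);
translate([160, 160, 60]) cylinder(h = 180, r = 60);


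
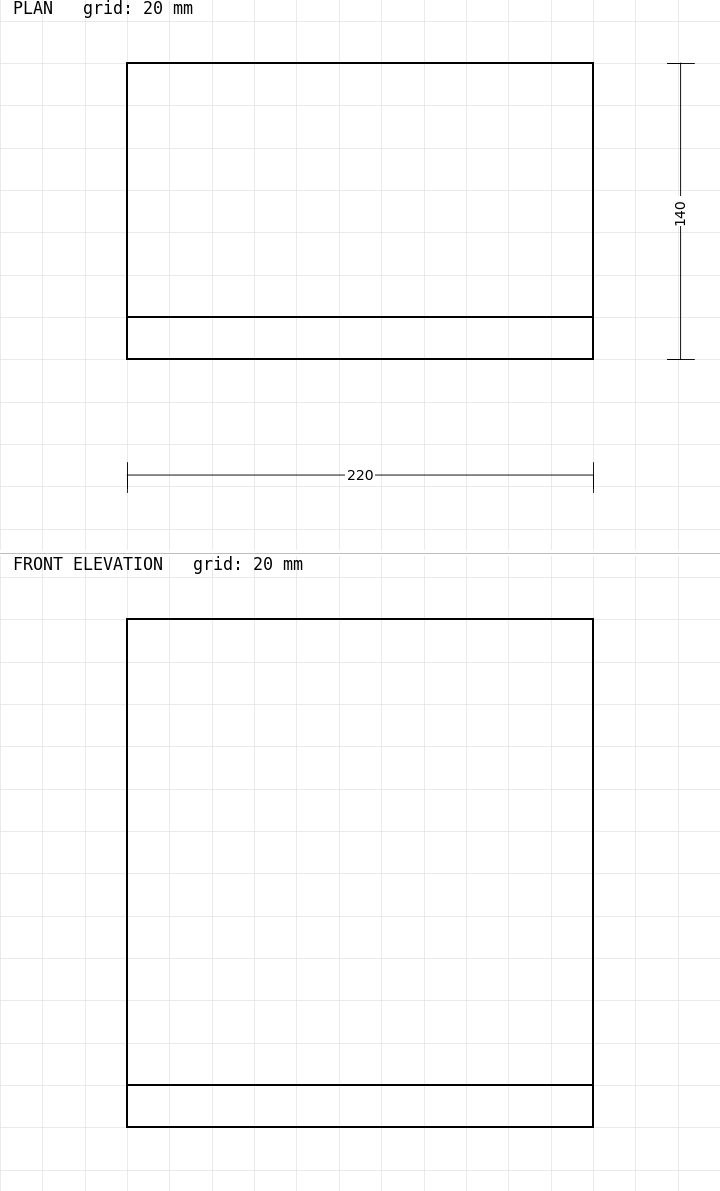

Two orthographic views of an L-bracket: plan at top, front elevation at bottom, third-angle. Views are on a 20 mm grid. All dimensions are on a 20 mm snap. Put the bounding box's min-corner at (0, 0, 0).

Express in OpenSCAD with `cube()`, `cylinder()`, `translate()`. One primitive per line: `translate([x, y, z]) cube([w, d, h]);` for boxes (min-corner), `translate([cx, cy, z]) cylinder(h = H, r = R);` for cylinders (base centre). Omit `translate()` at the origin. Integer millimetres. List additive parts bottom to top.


cube([220, 140, 20]);
translate([0, 0, 20]) cube([220, 20, 220]);


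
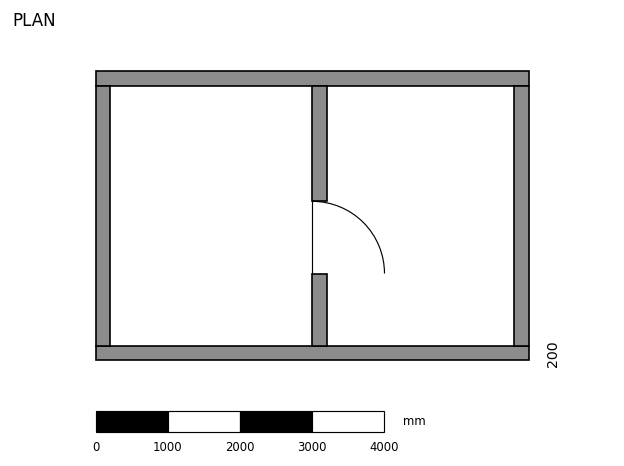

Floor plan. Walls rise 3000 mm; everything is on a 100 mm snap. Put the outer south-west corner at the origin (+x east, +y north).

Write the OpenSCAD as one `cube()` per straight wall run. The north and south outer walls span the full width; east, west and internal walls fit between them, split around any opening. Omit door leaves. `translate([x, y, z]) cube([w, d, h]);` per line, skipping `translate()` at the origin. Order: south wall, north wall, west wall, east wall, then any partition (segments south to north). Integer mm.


cube([6000, 200, 3000]);
translate([0, 3800, 0]) cube([6000, 200, 3000]);
translate([0, 200, 0]) cube([200, 3600, 3000]);
translate([5800, 200, 0]) cube([200, 3600, 3000]);
translate([3000, 200, 0]) cube([200, 1000, 3000]);
translate([3000, 2200, 0]) cube([200, 1600, 3000]);
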